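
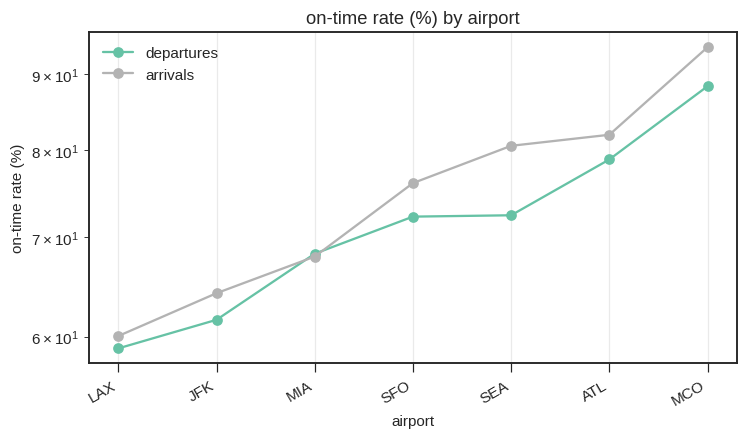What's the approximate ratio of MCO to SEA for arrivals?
MCO ≈ 95, SEA ≈ 80; 95/80 ≈ 1.19.

≈ 1.19×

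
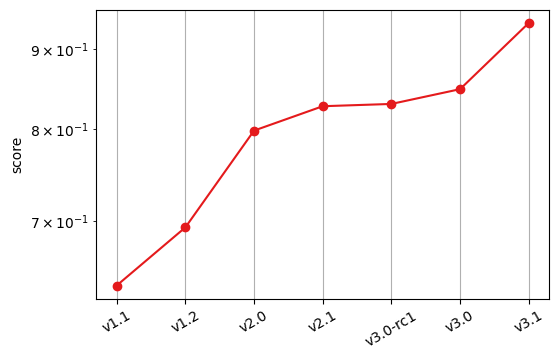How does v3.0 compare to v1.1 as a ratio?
v3.0 ≈ 0.85, v1.1 ≈ 0.65; 0.85/0.65 ≈ 1.31.

≈ 1.31×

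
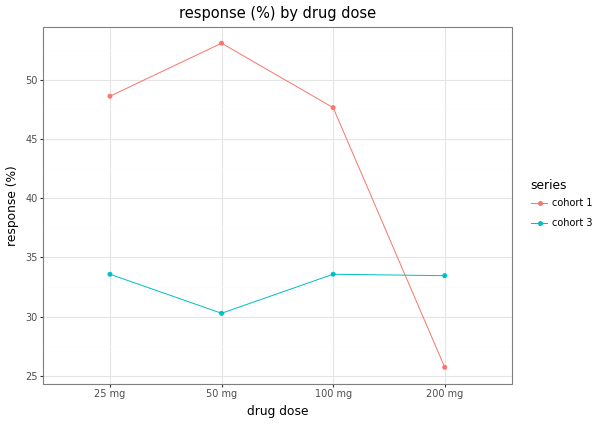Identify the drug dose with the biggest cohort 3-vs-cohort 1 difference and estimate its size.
50 mg: cohort 3 ≈ 30, cohort 1 ≈ 55 → gap ≈ 25. Next-largest (25 mg) is only ≈ 15.

50 mg, ≈ 25 %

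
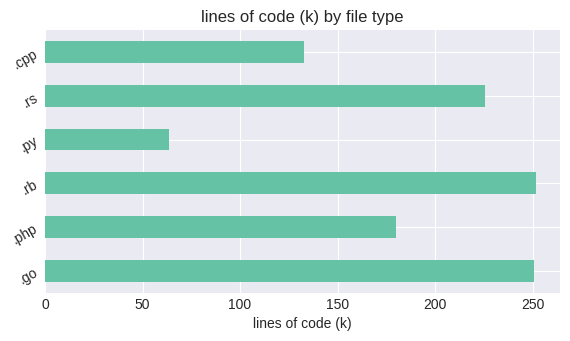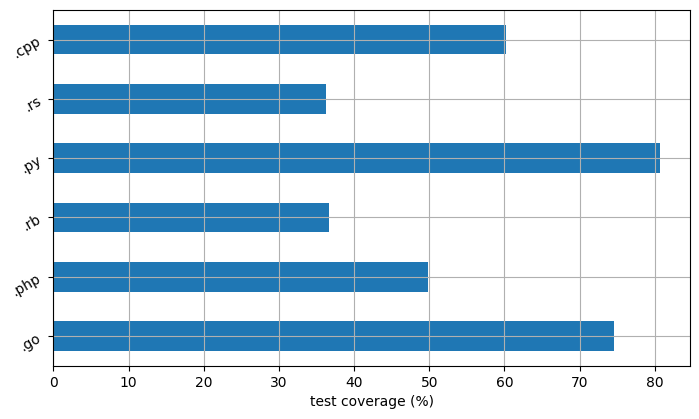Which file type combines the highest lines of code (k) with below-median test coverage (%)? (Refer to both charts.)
.rb

Chart 2 median test coverage (%) ≈ 60; below-median file types: .php, .rb, .rs. Among those, .rb has the highest lines of code (k) (≈ 250).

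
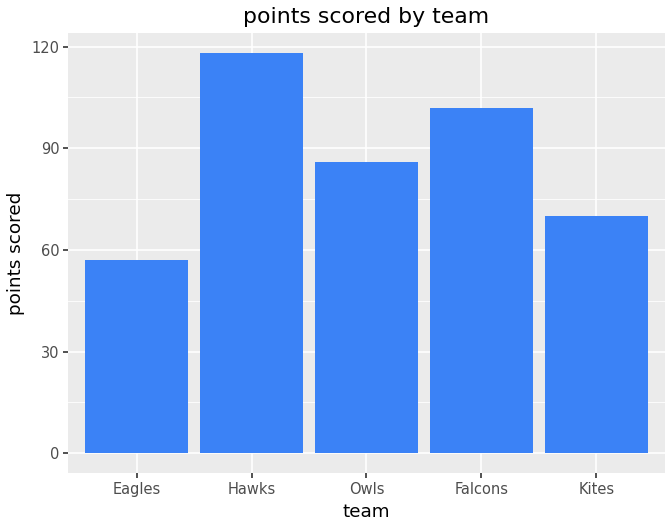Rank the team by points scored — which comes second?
Top 3: Hawks ≈ 120, Falcons ≈ 100, Owls ≈ 90.

Falcons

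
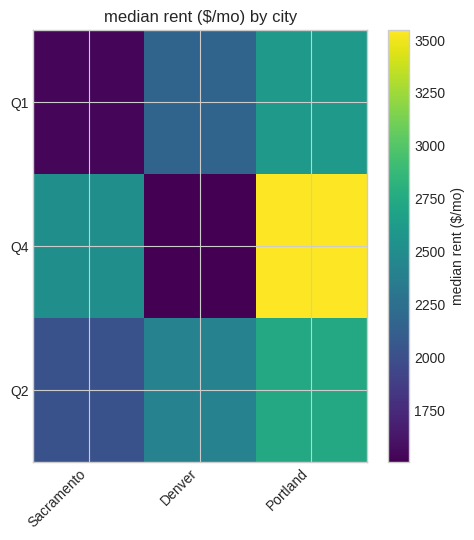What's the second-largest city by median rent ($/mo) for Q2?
Denver

Top 3 for Q2: Portland ≈ 2800, Denver ≈ 2400, Sacramento ≈ 2000.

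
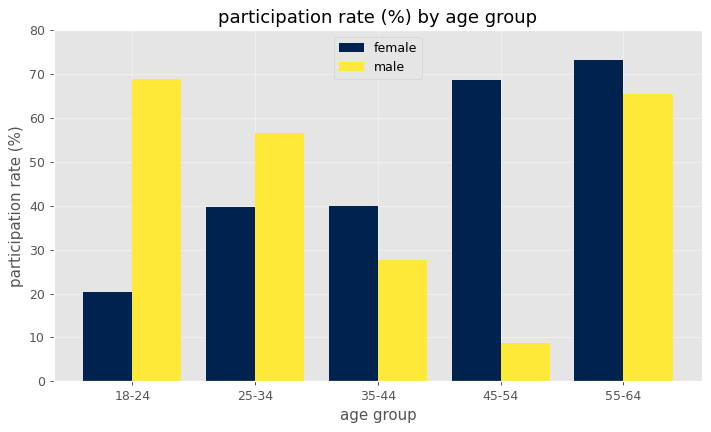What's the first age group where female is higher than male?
25-34: female ≈ 40 vs male ≈ 60 (not yet); 35-44: female ≈ 40 vs male ≈ 30 (first crossover).

35-44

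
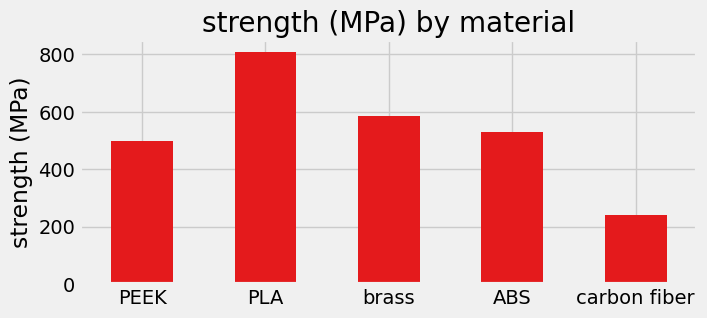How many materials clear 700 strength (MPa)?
Above 700: PLA.

1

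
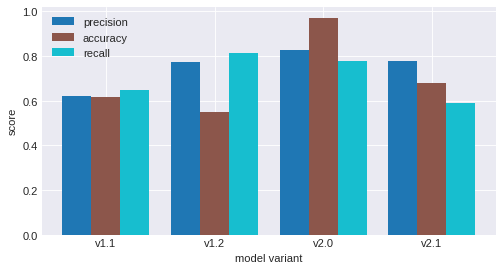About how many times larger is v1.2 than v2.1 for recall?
v1.2 ≈ 0.8, v2.1 ≈ 0.6; 0.8/0.6 ≈ 1.33.

≈ 1.33×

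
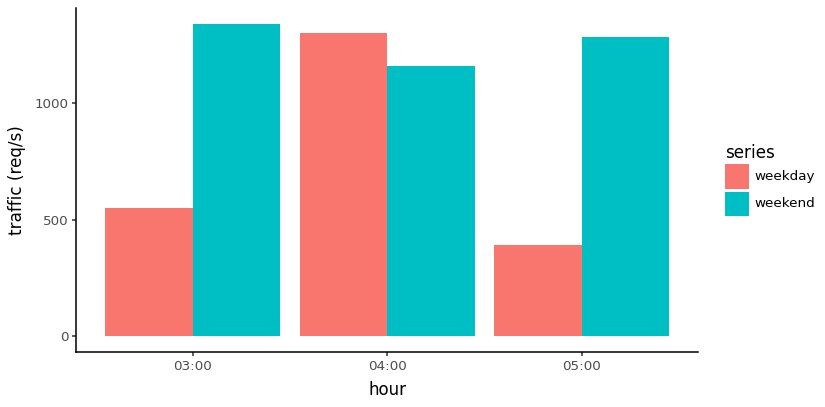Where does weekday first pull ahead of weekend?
03:00: weekday ≈ 600 vs weekend ≈ 1400 (not yet); 04:00: weekday ≈ 1400 vs weekend ≈ 1200 (first crossover).

04:00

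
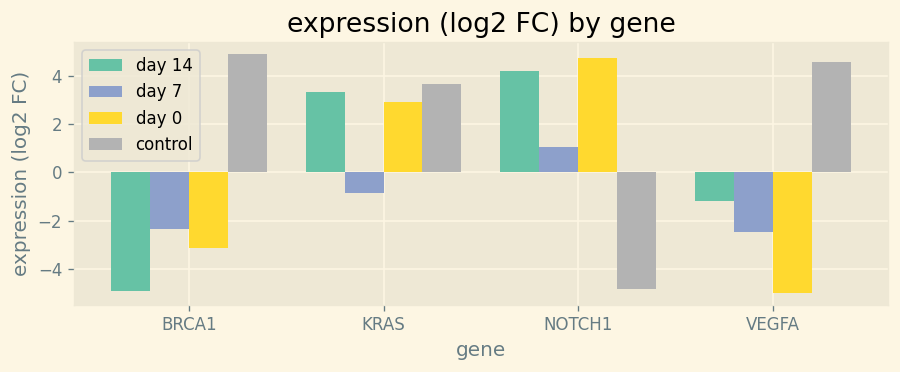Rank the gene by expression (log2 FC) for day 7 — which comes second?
Top 3 for day 7: NOTCH1 ≈ 1, KRAS ≈ -1, BRCA1 ≈ -2.

KRAS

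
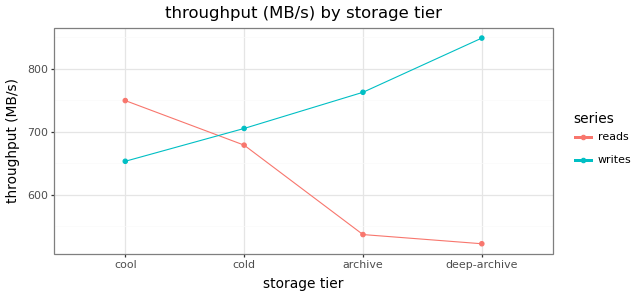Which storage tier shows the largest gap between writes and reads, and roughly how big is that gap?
deep-archive, ≈ 350 MB/s

deep-archive: writes ≈ 850, reads ≈ 500 → gap ≈ 350. Next-largest (archive) is only ≈ 200.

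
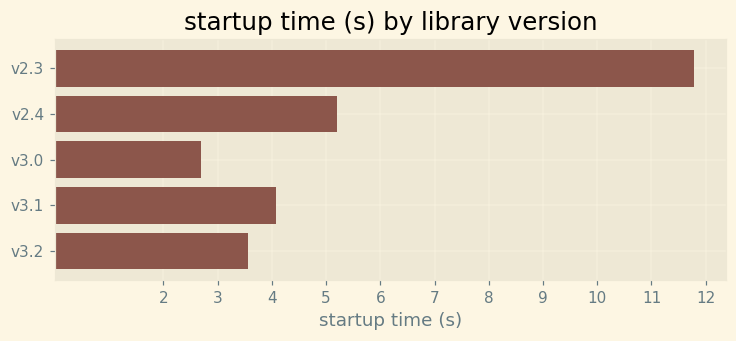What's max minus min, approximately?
Max v2.3 ≈ 12, min v3.0 ≈ 3; range ≈ 9.

≈ 9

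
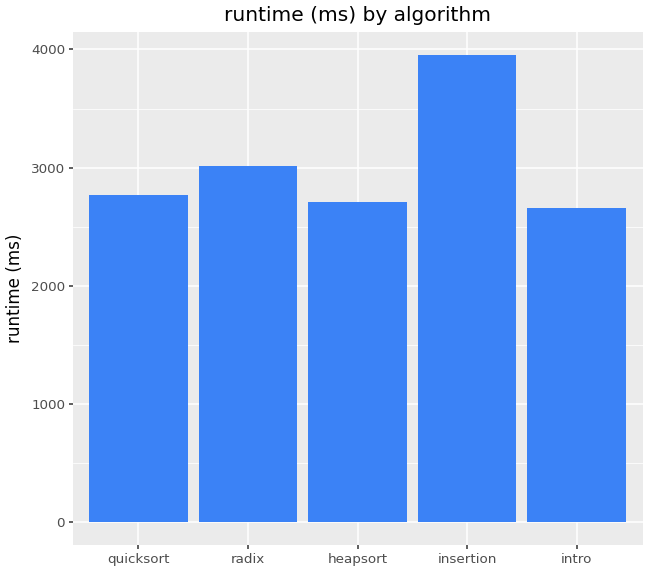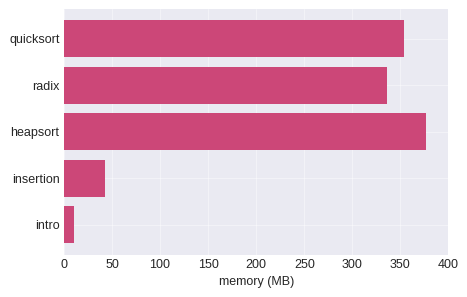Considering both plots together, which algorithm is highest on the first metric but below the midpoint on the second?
insertion

Chart 2 median memory (MB) ≈ 350; below-median algorithms: insertion, intro. Among those, insertion has the highest runtime (ms) (≈ 4000).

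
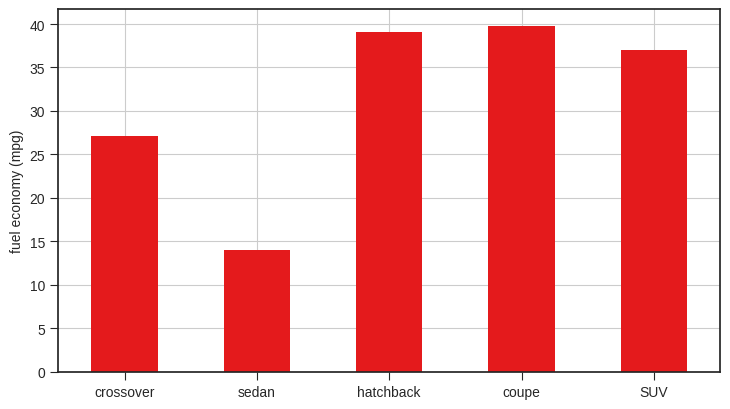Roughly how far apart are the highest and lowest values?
Max coupe ≈ 40, min sedan ≈ 15; range ≈ 25.

≈ 25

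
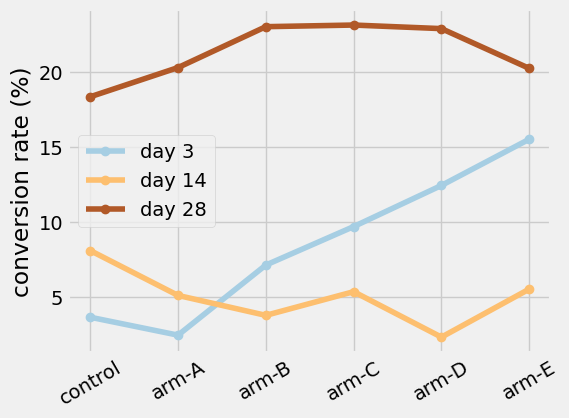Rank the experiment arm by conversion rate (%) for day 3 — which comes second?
arm-D

Top 3 for day 3: arm-E ≈ 16, arm-D ≈ 12, arm-C ≈ 10.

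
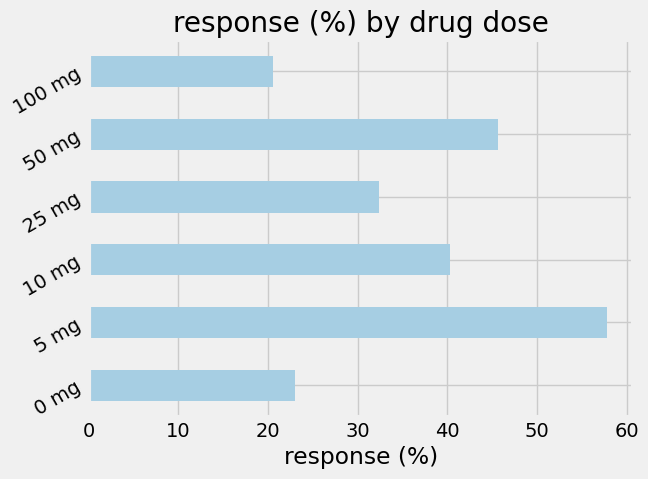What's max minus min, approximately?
Max 5 mg ≈ 60, min 100 mg ≈ 20; range ≈ 40.

≈ 40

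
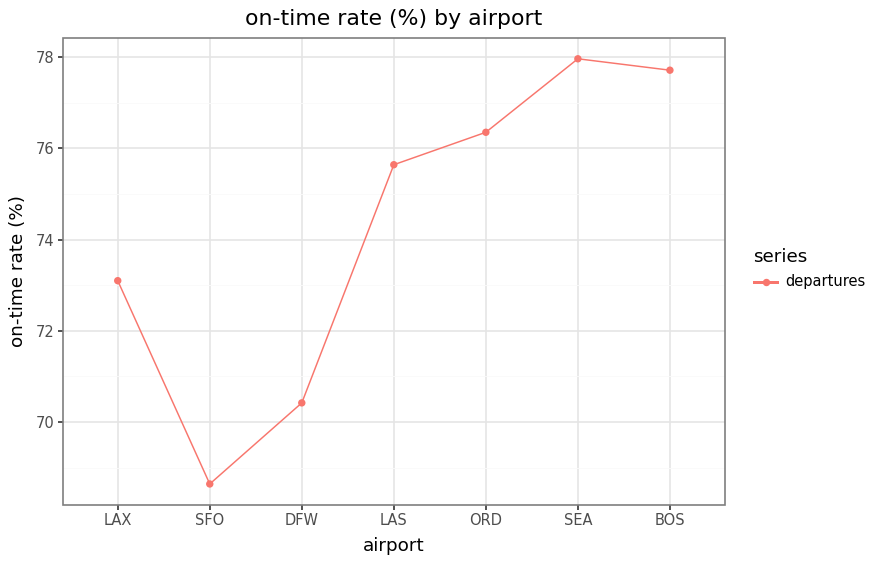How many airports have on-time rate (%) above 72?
Above 72: LAX, LAS, ORD, SEA, BOS.

5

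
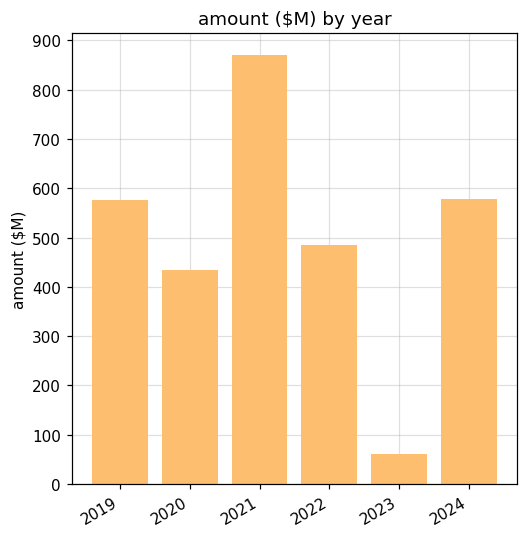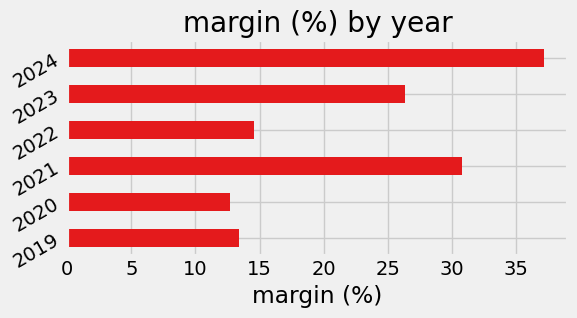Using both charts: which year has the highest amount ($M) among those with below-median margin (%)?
2019

Chart 2 median margin (%) ≈ 20; below-median years: 2019, 2020, 2022. Among those, 2019 has the highest amount ($M) (≈ 600).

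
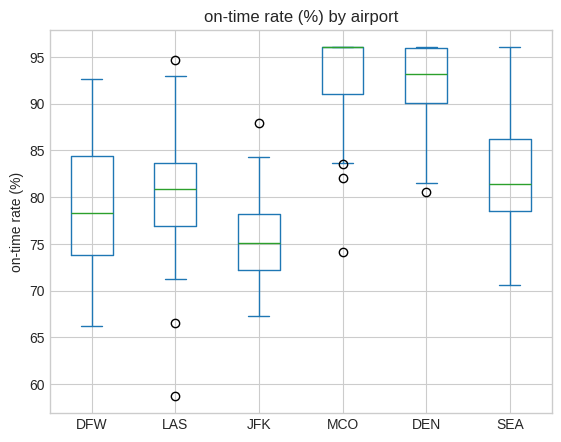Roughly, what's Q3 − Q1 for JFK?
Q3 ≈ 78, Q1 ≈ 72; IQR ≈ 6.

≈ 6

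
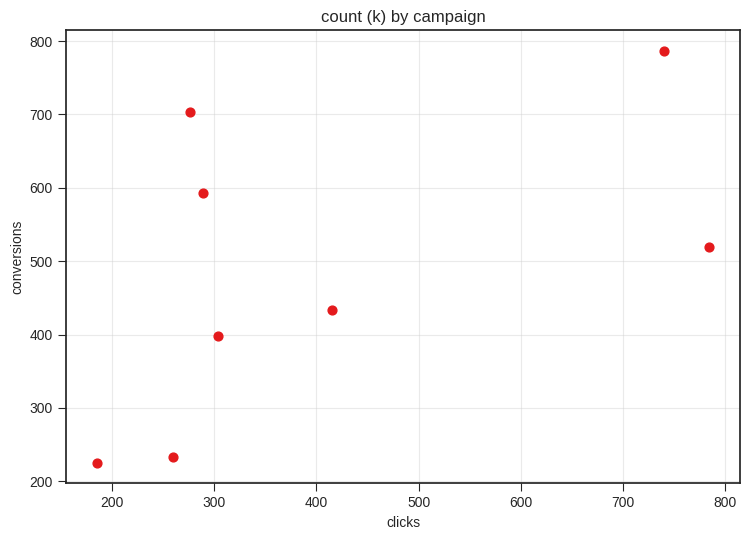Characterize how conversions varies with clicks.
Points are positively correlated; moderate (|r| ≈ 0.5).

positive, moderate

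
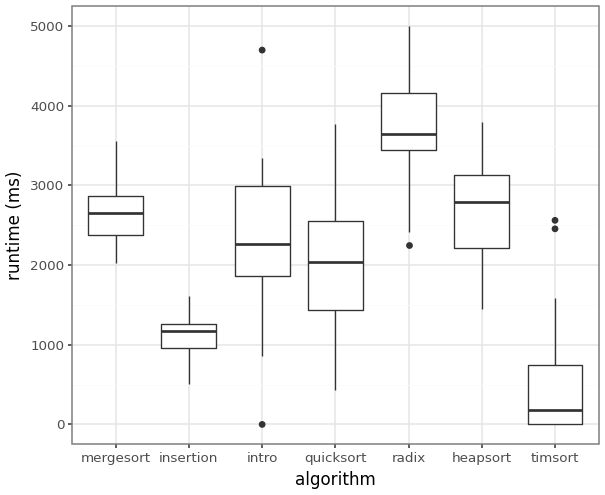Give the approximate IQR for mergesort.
≈ 500

Q3 ≈ 3000, Q1 ≈ 2500; IQR ≈ 500.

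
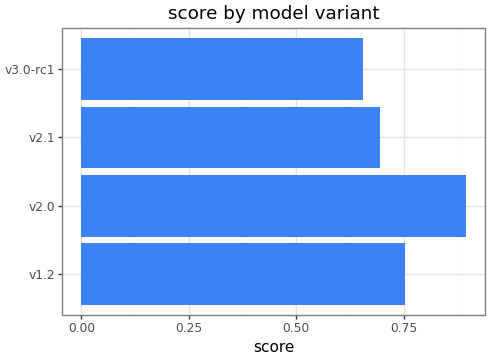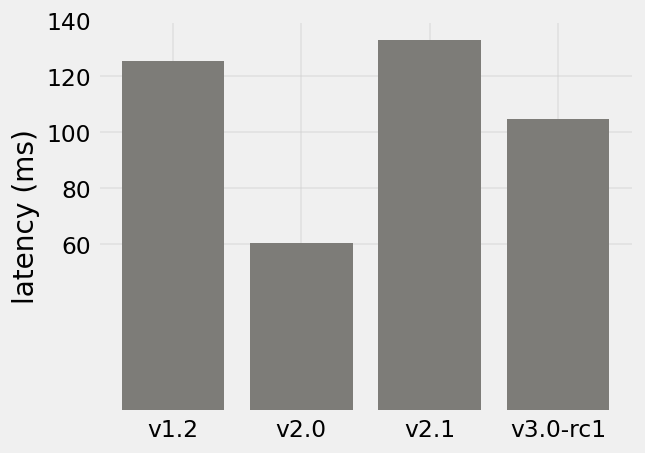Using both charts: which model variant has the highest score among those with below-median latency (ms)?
v2.0

Chart 2 median latency (ms) ≈ 120; below-median model variants: v2.0, v3.0-rc1. Among those, v2.0 has the highest score (≈ 0.9).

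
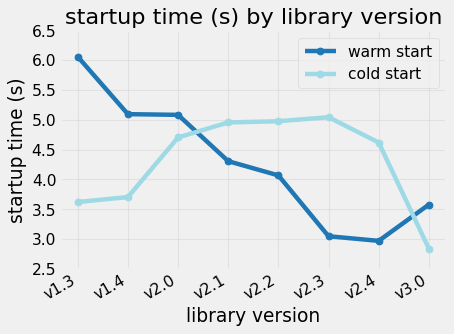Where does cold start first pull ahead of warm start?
v2.0: cold start ≈ 4.5 vs warm start ≈ 5.0 (not yet); v2.1: cold start ≈ 5.0 vs warm start ≈ 4.5 (first crossover).

v2.1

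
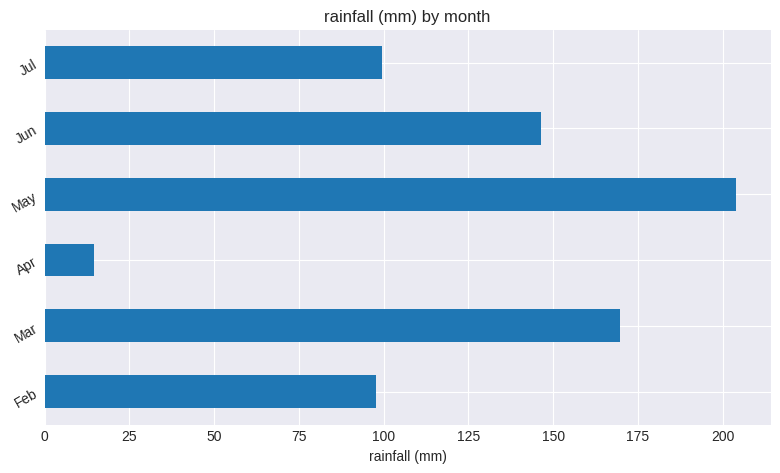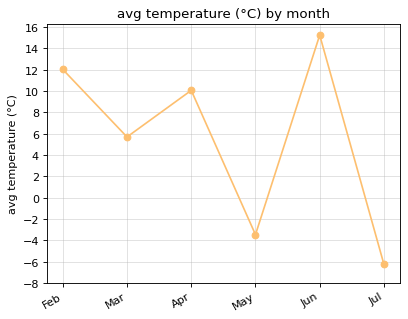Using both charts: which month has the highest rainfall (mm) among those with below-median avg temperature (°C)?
Chart 2 median avg temperature (°C) ≈ 8; below-median months: Mar, May, Jul. Among those, May has the highest rainfall (mm) (≈ 200).

May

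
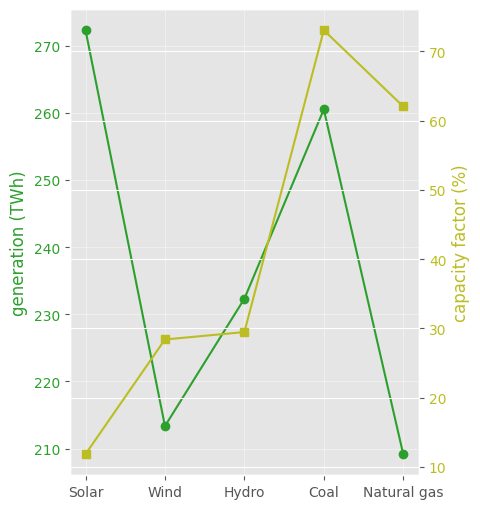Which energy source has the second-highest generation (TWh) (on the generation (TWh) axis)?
Coal

Top 3 (on the generation (TWh) axis): Solar ≈ 270, Coal ≈ 260, Hydro ≈ 230.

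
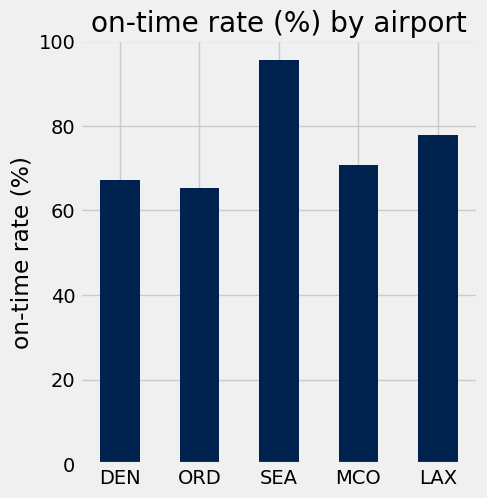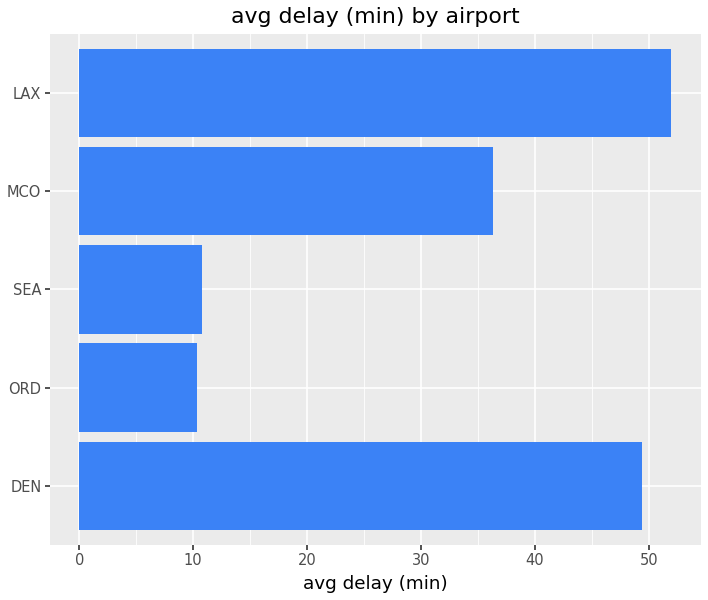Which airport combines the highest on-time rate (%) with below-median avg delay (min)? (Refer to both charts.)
Chart 2 median avg delay (min) ≈ 35; below-median airports: ORD, SEA. Among those, SEA has the highest on-time rate (%) (≈ 100).

SEA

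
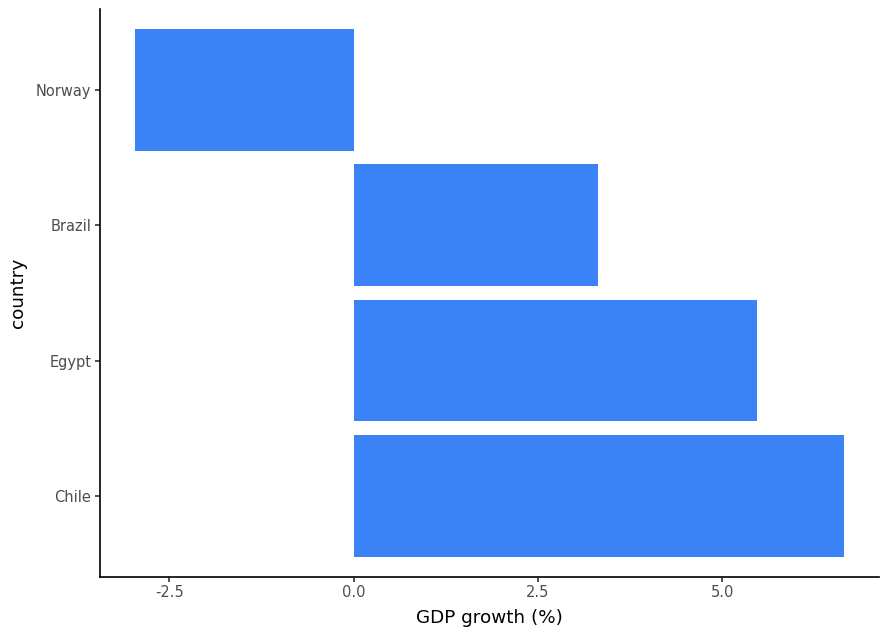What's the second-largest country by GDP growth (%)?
Top 3: Chile ≈ 7, Egypt ≈ 5, Brazil ≈ 3.

Egypt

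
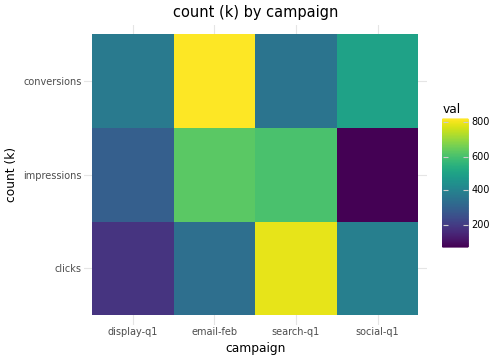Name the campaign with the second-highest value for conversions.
Top 3 for conversions: email-feb ≈ 800, social-q1 ≈ 500, display-q1 ≈ 400.

social-q1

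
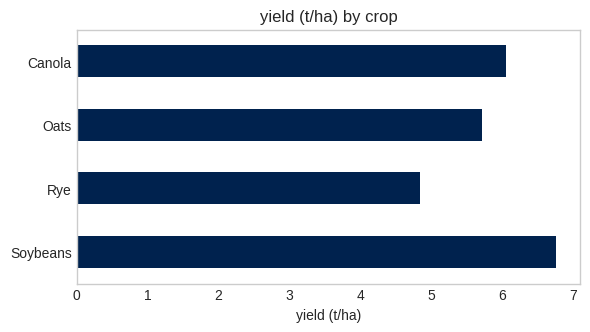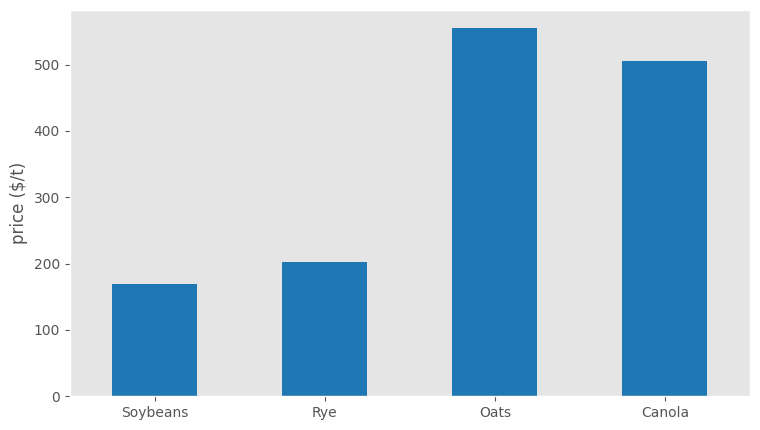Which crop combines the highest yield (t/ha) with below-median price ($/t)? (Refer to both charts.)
Soybeans

Chart 2 median price ($/t) ≈ 400; below-median crops: Soybeans, Rye. Among those, Soybeans has the highest yield (t/ha) (≈ 7).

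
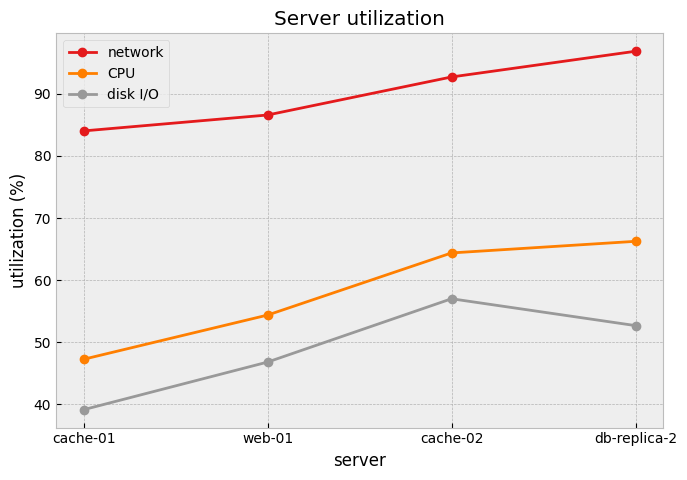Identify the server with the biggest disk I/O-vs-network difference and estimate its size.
cache-01, ≈ 45 %

cache-01: disk I/O ≈ 40, network ≈ 85 → gap ≈ 45. Next-largest (db-replica-2) is only ≈ 40.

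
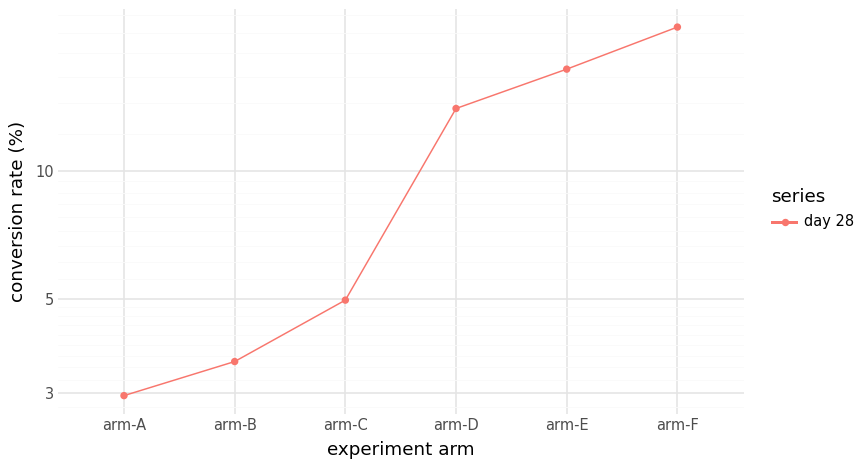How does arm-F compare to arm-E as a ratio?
≈ 1.22×

arm-F ≈ 22, arm-E ≈ 18; 22/18 ≈ 1.22.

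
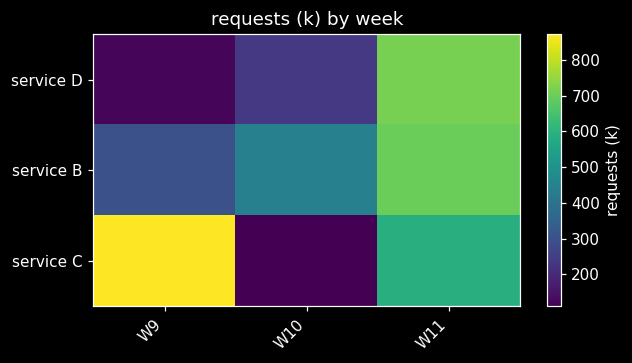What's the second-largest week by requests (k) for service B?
W10

Top 3 for service B: W11 ≈ 700, W10 ≈ 400, W9 ≈ 300.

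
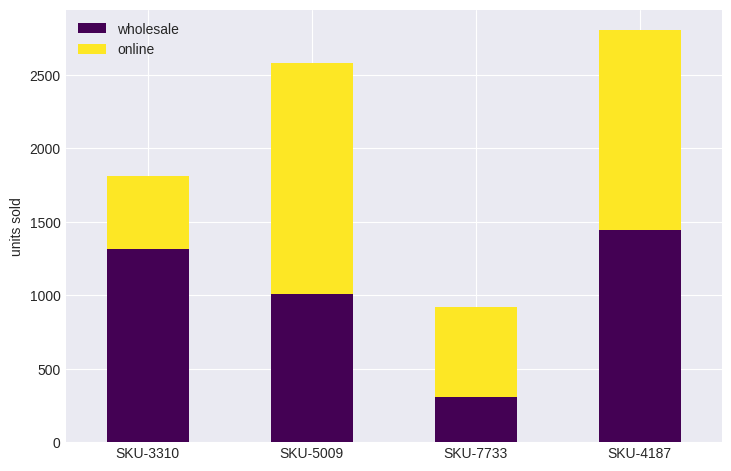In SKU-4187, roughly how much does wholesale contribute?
wholesale top ≈ 1500, bottom ≈ 0; segment ≈ 1500.

≈ 1500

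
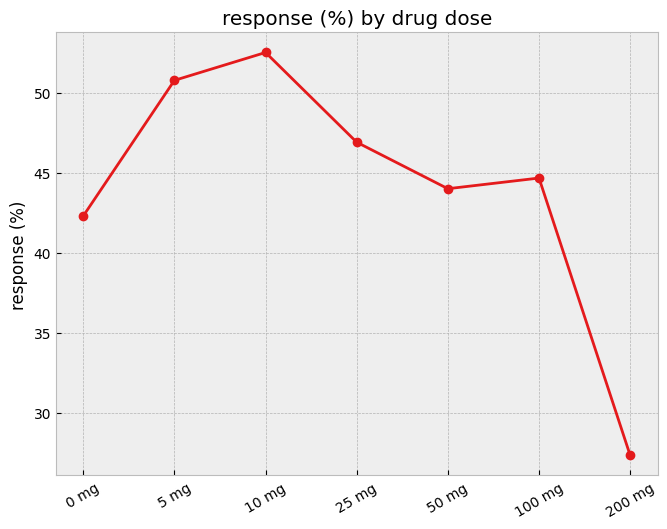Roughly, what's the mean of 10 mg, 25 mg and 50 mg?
(55 + 45 + 45) / 3 ≈ 48.

≈ 48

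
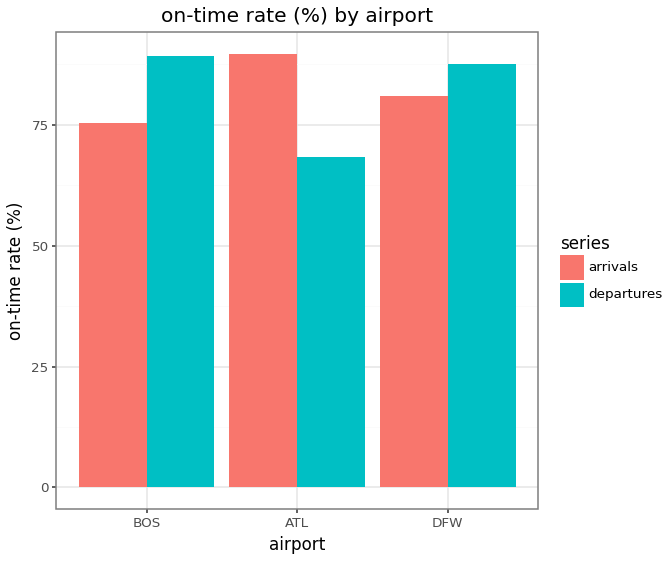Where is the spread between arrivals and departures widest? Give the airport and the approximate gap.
ATL, ≈ 20 %

ATL: arrivals ≈ 90, departures ≈ 70 → gap ≈ 20. Next-largest (BOS) is only ≈ 10.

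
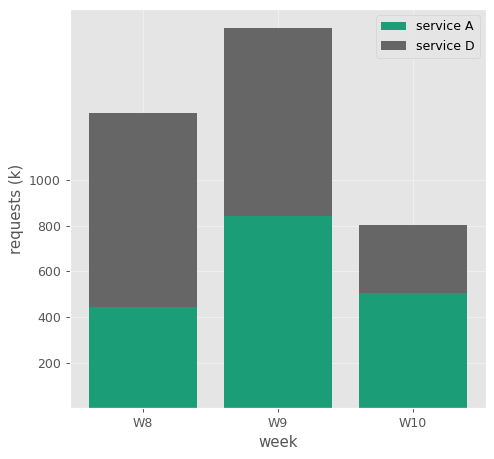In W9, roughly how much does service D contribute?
service D top ≈ 1600, bottom ≈ 800; segment ≈ 800.

≈ 800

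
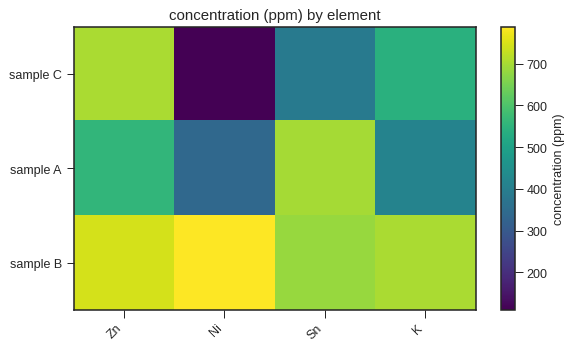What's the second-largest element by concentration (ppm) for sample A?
Top 3 for sample A: Sn ≈ 700, Zn ≈ 600, K ≈ 400.

Zn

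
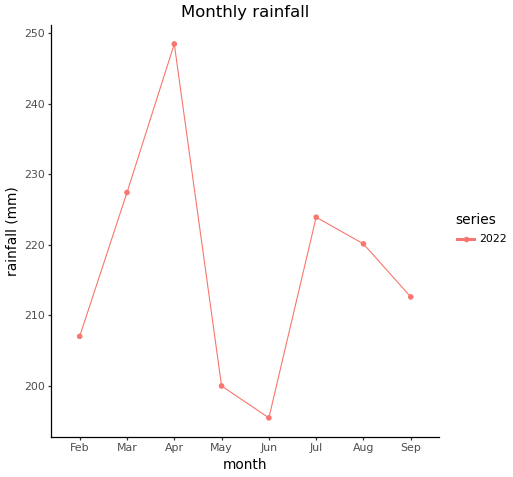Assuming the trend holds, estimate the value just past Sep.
≈ 210

Last three: 225, 220, 215 → slope ≈ -5/step → next ≈ 210.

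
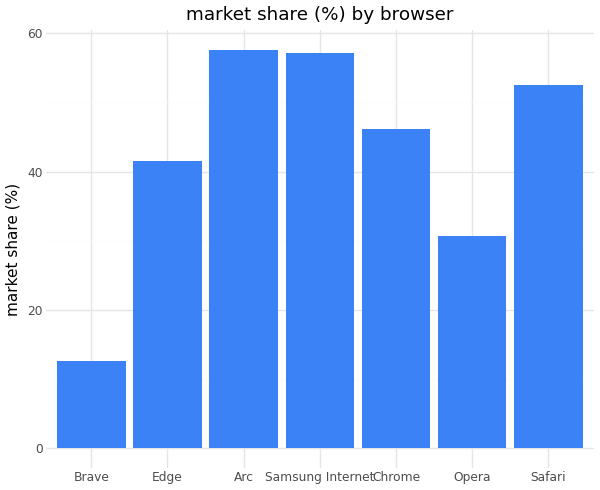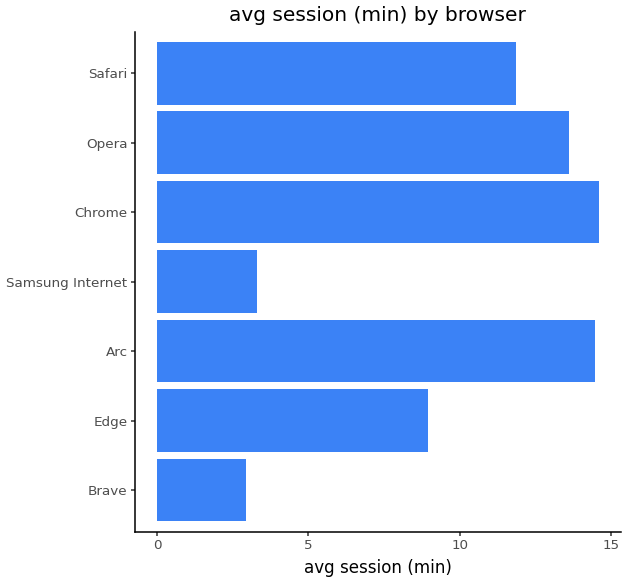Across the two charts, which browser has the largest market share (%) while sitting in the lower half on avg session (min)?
Chart 2 median avg session (min) ≈ 12; below-median browsers: Brave, Edge, Samsung Internet. Among those, Samsung Internet has the highest market share (%) (≈ 60).

Samsung Internet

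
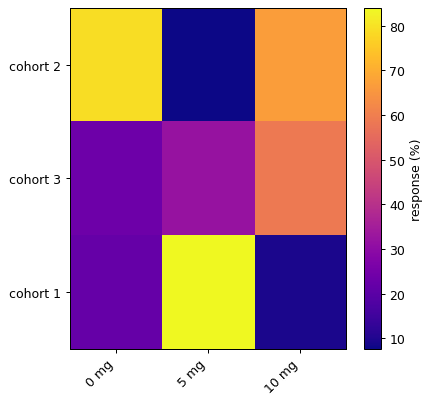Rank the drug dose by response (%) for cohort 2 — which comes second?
10 mg

Top 3 for cohort 2: 0 mg ≈ 80, 10 mg ≈ 70, 5 mg ≈ 10.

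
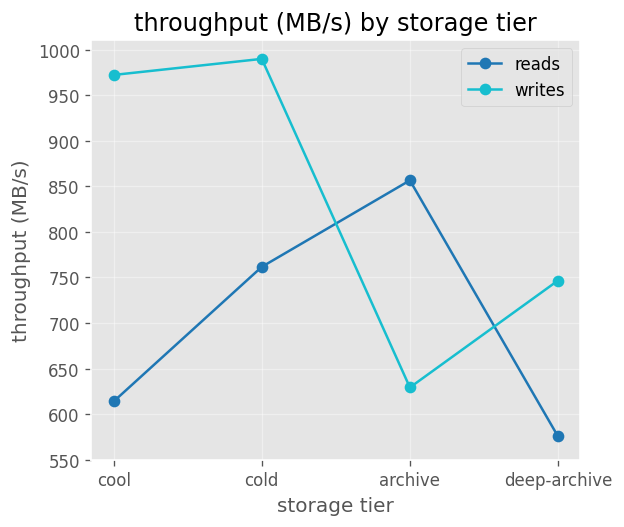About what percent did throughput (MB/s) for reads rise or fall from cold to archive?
≈ +13.3%

cold ≈ 750, archive ≈ 850; (850 − 750) / 750 ≈ +13.3%.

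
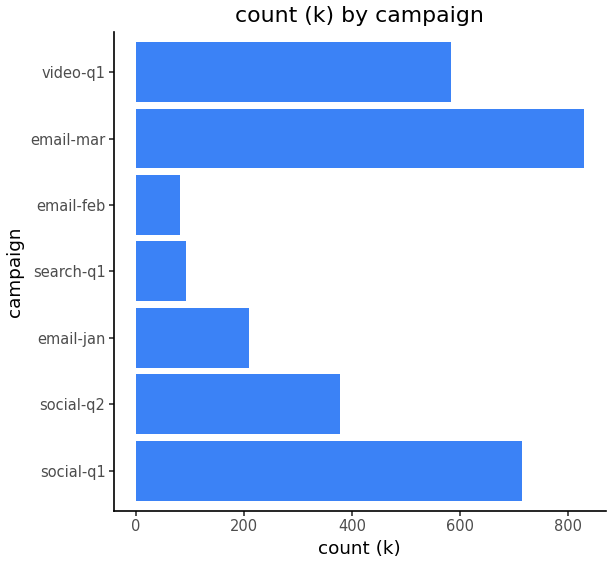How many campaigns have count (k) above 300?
Above 300: social-q1, social-q2, email-mar, video-q1.

4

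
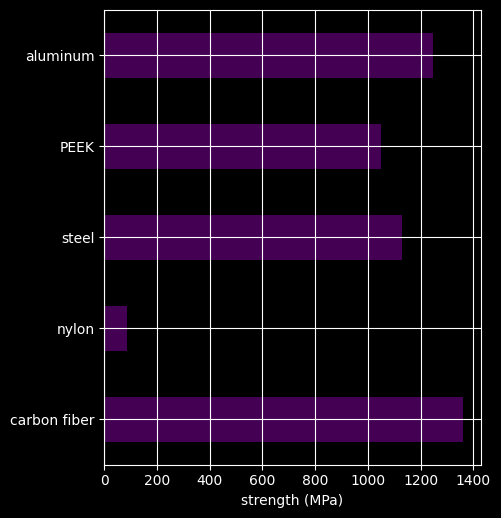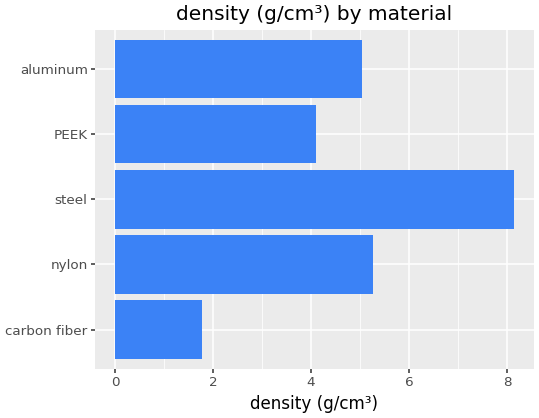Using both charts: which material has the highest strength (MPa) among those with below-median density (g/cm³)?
Chart 2 median density (g/cm³) ≈ 5; below-median materials: carbon fiber, PEEK. Among those, carbon fiber has the highest strength (MPa) (≈ 1400).

carbon fiber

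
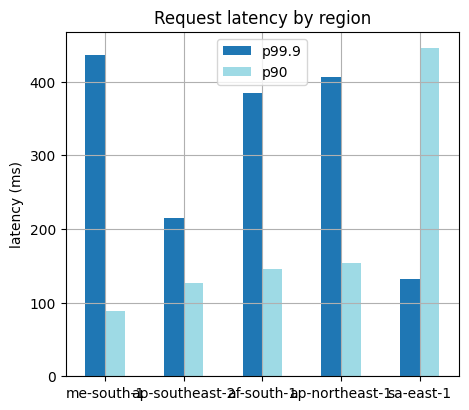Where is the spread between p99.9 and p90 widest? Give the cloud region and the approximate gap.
me-south-1, ≈ 350 ms

me-south-1: p99.9 ≈ 450, p90 ≈ 100 → gap ≈ 350. Next-largest (sa-east-1) is only ≈ 300.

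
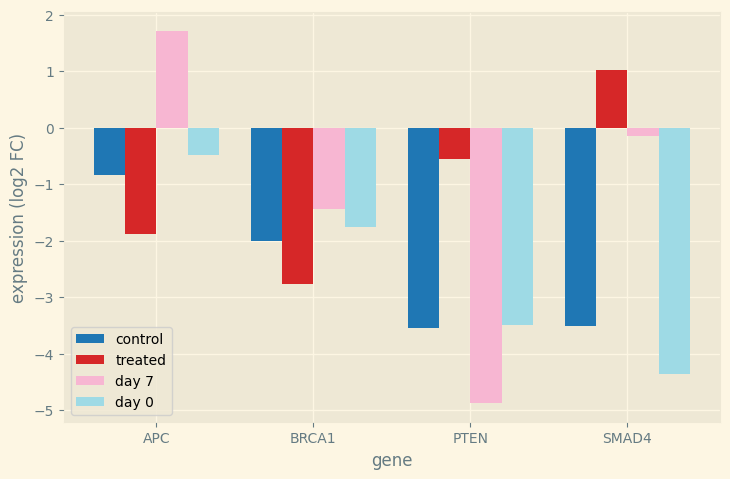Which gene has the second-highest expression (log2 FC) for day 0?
BRCA1

Top 3 for day 0: APC ≈ 0, BRCA1 ≈ -2, PTEN ≈ -4.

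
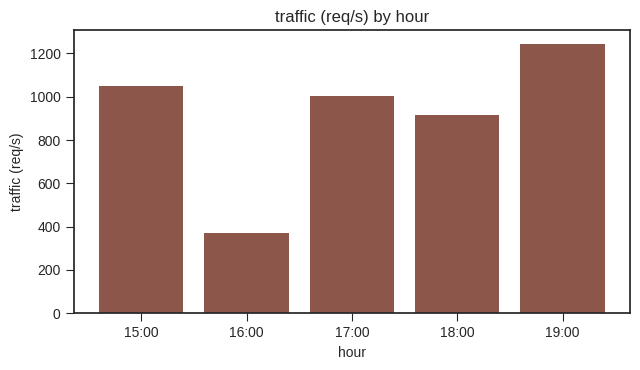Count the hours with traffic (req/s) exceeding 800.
Above 800: 15:00, 17:00, 18:00, 19:00.

4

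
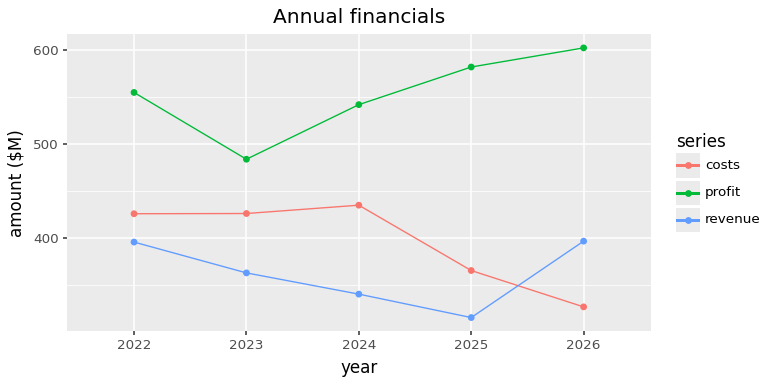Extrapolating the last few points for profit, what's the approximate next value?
≈ 625

Last three: 550, 575, 600 → slope ≈ 25/step → next ≈ 625.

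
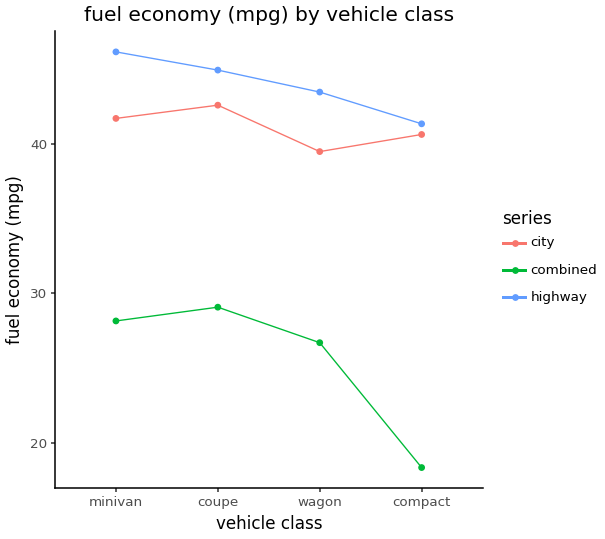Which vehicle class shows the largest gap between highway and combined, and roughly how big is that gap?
compact: highway ≈ 40, combined ≈ 20 → gap ≈ 20. Next-largest (minivan) is only ≈ 15.

compact, ≈ 20 mpg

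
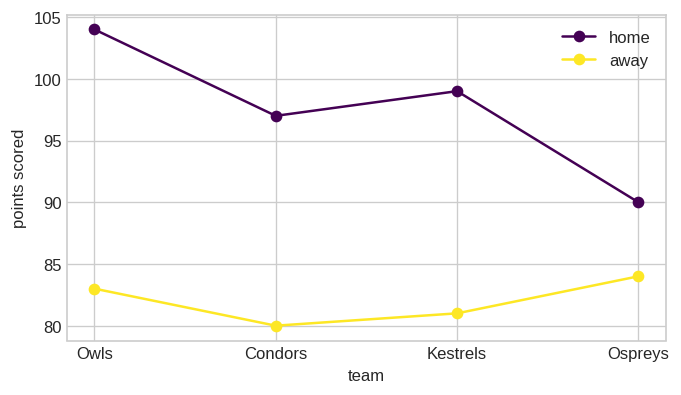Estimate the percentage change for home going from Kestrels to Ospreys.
Kestrels ≈ 100, Ospreys ≈ 90; (90 − 100) / 100 ≈ -10%.

≈ -10%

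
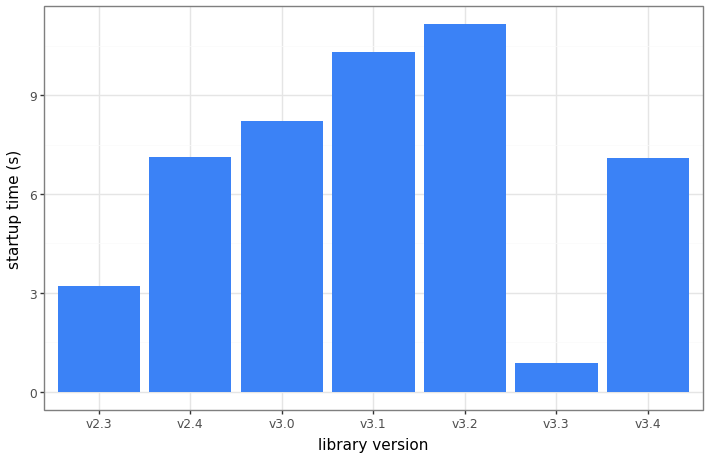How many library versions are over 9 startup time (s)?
2

Above 9: v3.1, v3.2.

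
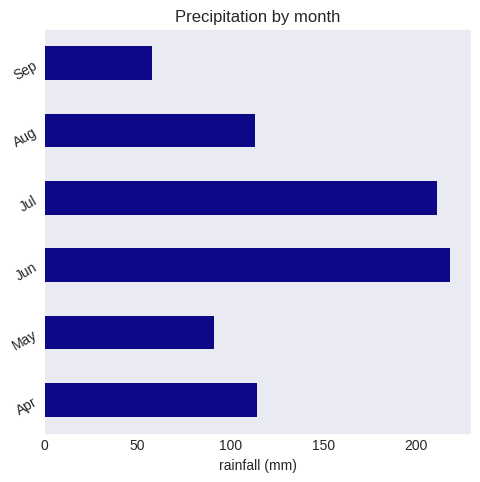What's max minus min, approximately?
Max Jun ≈ 220, min Sep ≈ 60; range ≈ 160.

≈ 160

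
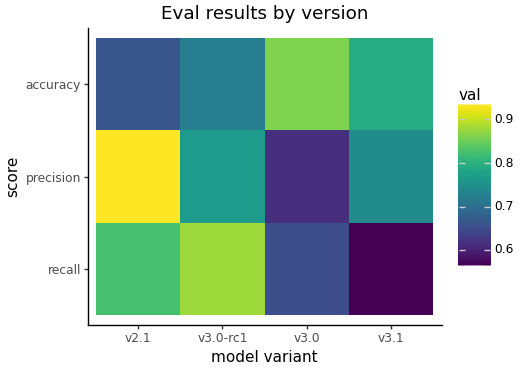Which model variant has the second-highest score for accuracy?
Top 3 for accuracy: v3.0 ≈ 0.85, v3.1 ≈ 0.80, v3.0-rc1 ≈ 0.70.

v3.1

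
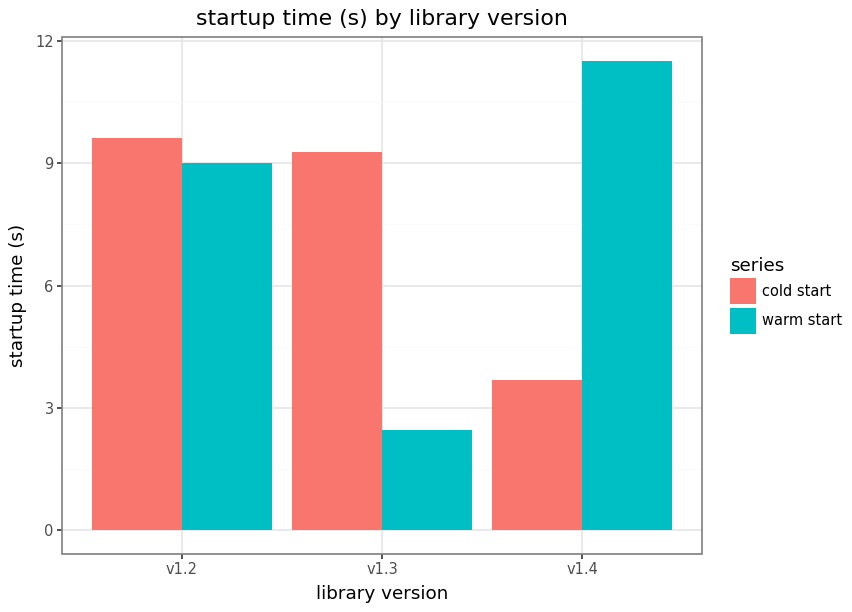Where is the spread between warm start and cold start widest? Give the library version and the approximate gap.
v1.4, ≈ 8 s

v1.4: warm start ≈ 12, cold start ≈ 4 → gap ≈ 8. Next-largest (v1.3) is only ≈ 7.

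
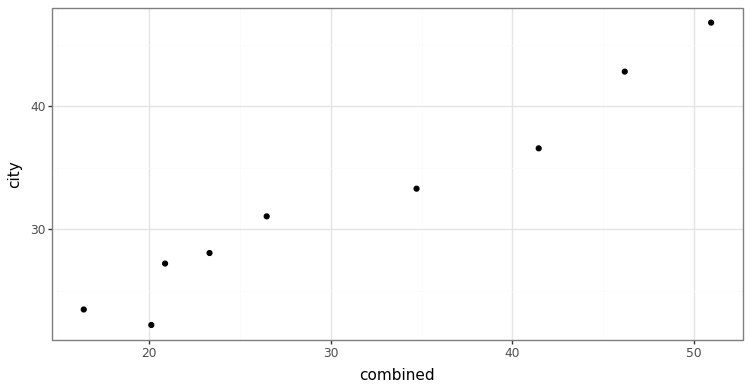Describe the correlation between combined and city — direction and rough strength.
Points are positively correlated; strong (|r| ≈ 1.0).

positive, strong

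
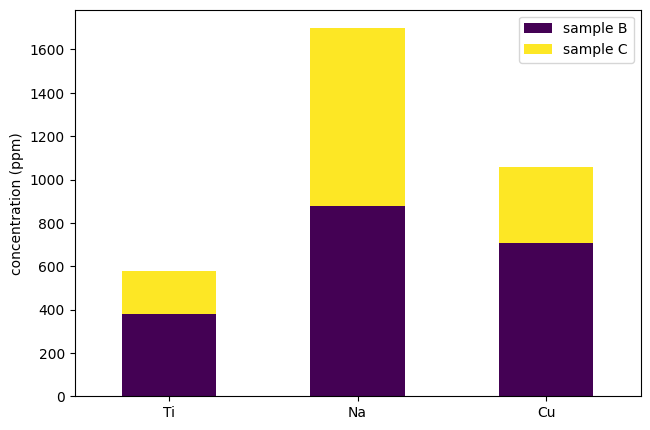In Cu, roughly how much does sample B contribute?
≈ 800

sample B top ≈ 800, bottom ≈ 0; segment ≈ 800.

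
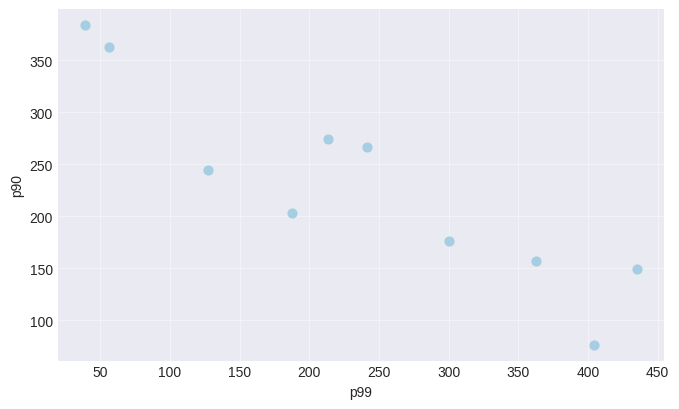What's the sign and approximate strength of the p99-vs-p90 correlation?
negative, strong

Points are negatively correlated; strong (|r| ≈ 0.9).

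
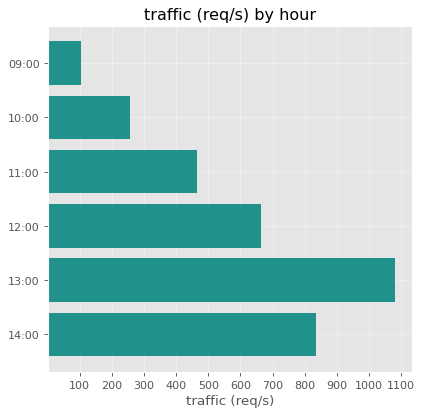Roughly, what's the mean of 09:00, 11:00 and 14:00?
≈ 467

(100 + 500 + 800) / 3 ≈ 467.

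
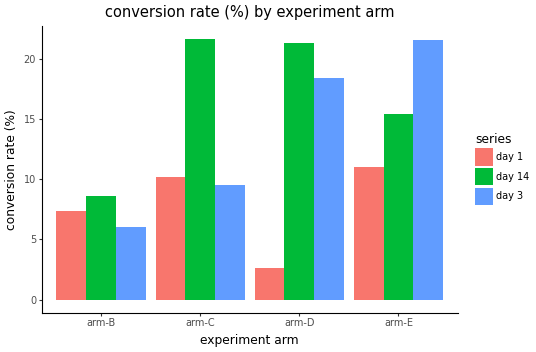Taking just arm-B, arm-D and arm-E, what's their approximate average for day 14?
(8 + 22 + 16) / 3 ≈ 15.

≈ 15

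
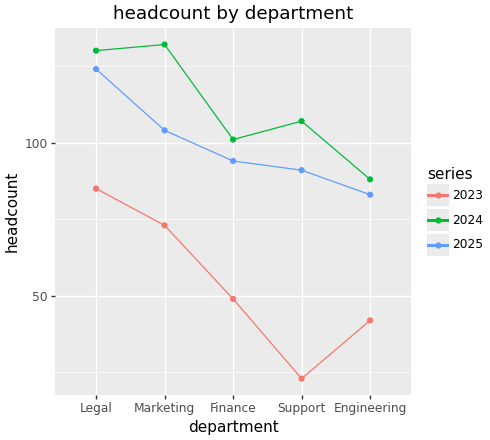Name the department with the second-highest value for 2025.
Top 3 for 2025: Legal ≈ 120, Marketing ≈ 100, Finance ≈ 90.

Marketing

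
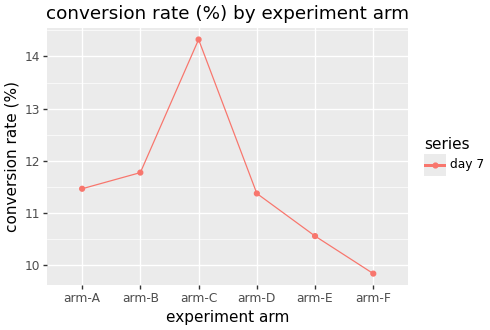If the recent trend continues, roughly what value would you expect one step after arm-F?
≈ 9.25

Last three: 11.5, 10.5, 10.0 → slope ≈ -0.75/step → next ≈ 9.25.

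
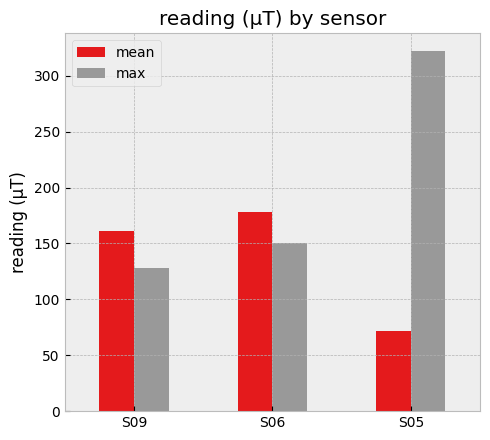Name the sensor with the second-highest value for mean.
Top 3 for mean: S06 ≈ 200, S09 ≈ 150, S05 ≈ 50.

S09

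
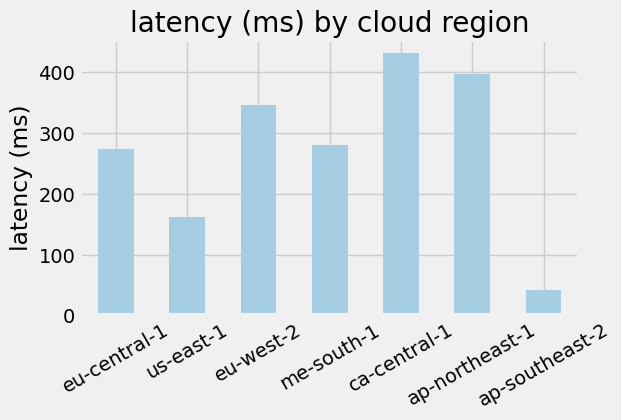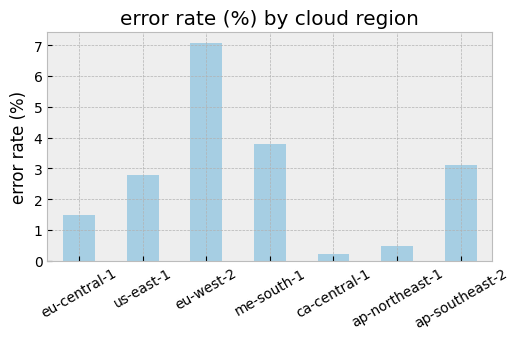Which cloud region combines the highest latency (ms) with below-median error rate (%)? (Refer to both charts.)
ca-central-1

Chart 2 median error rate (%) ≈ 3; below-median cloud regions: eu-central-1, ca-central-1, ap-northeast-1. Among those, ca-central-1 has the highest latency (ms) (≈ 450).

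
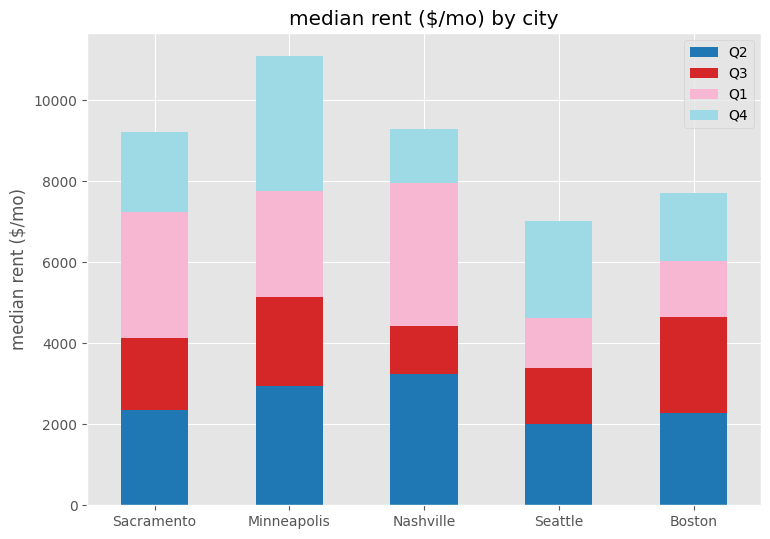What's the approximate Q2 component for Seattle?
≈ 2000

Q2 top ≈ 2000, bottom ≈ 0; segment ≈ 2000.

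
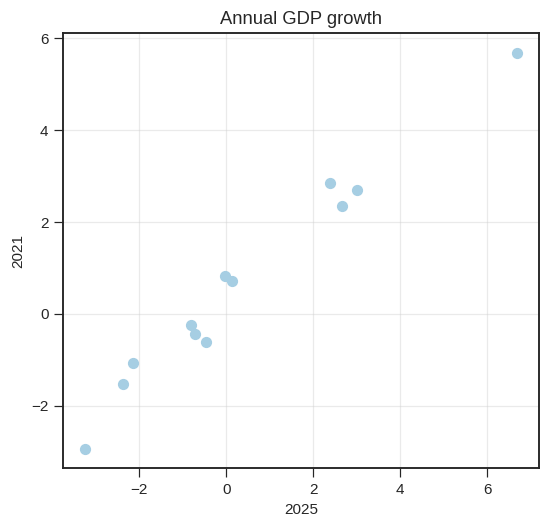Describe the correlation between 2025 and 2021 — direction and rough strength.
Points are positively correlated; strong (|r| ≈ 1.0).

positive, strong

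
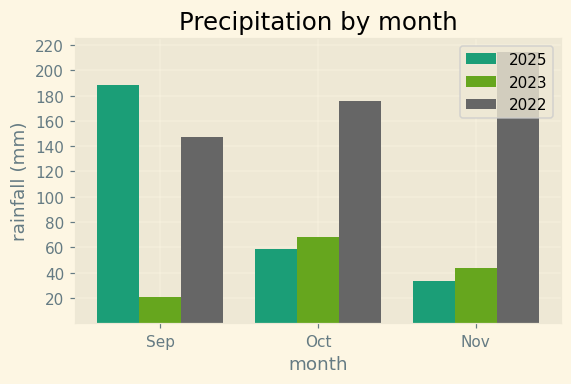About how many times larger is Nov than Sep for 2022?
Nov ≈ 220, Sep ≈ 140; 220/140 ≈ 1.57.

≈ 1.57×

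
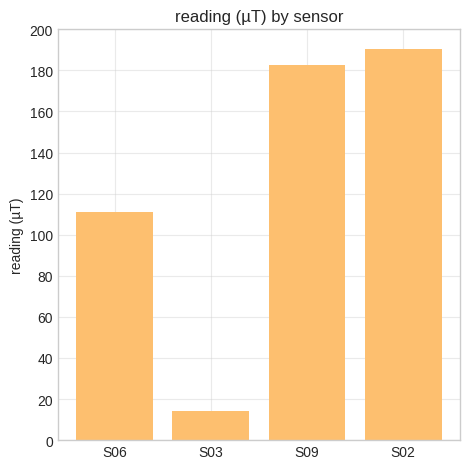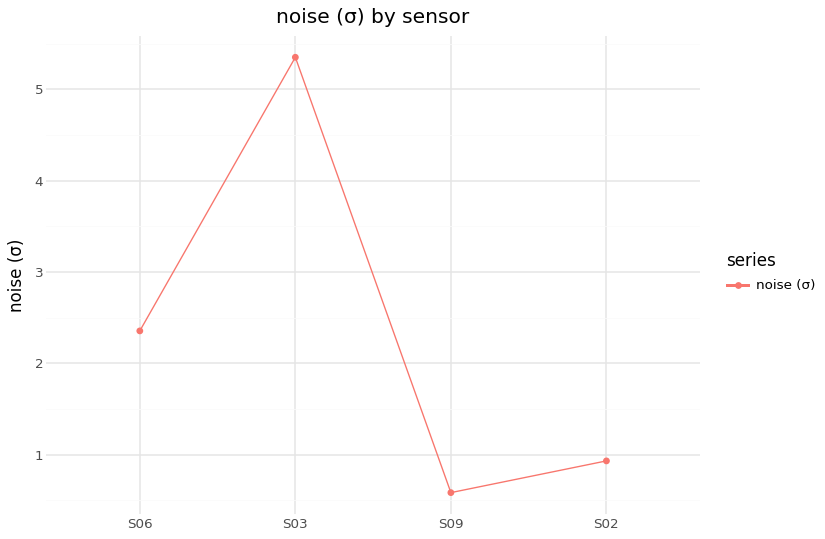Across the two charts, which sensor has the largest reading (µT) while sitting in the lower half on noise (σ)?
Chart 2 median noise (σ) ≈ 1.5; below-median sensors: S09, S02. Among those, S02 has the highest reading (µT) (≈ 200).

S02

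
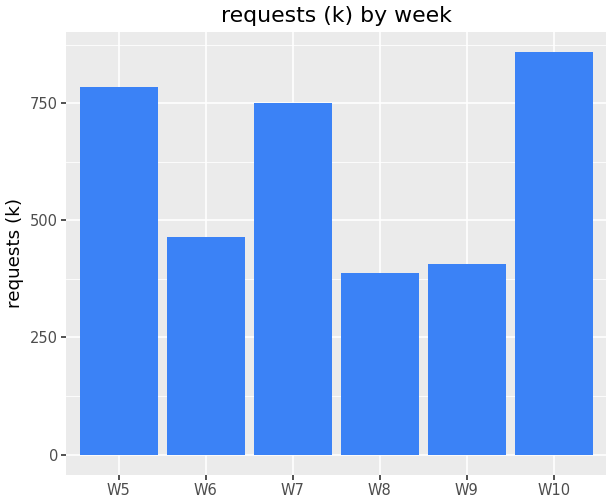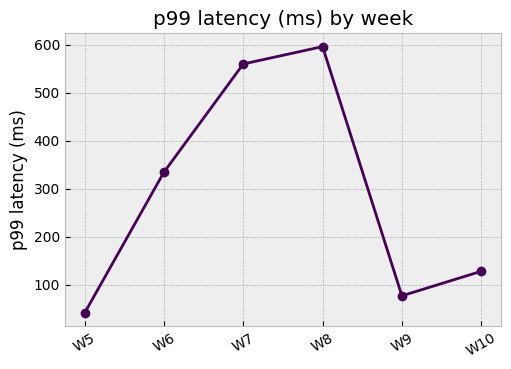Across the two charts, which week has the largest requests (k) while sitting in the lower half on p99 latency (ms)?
W10

Chart 2 median p99 latency (ms) ≈ 200; below-median weeks: W5, W9, W10. Among those, W10 has the highest requests (k) (≈ 900).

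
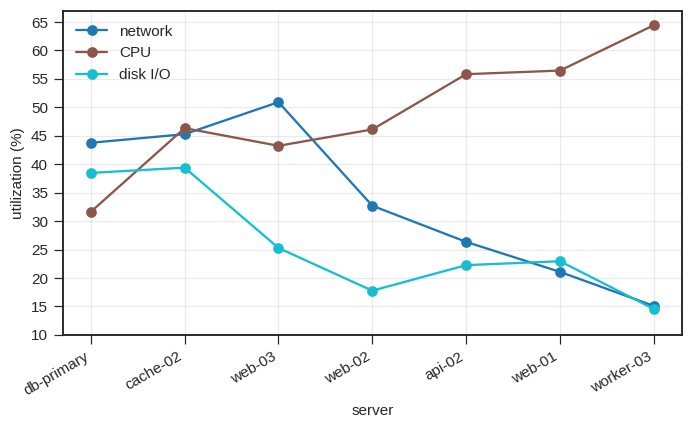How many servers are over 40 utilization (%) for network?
3

Above 40: db-primary, cache-02, web-03.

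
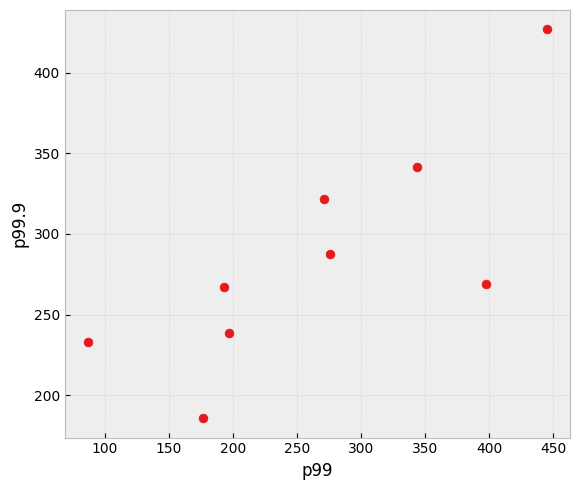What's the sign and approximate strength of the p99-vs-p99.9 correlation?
Points are positively correlated; strong (|r| ≈ 0.8).

positive, strong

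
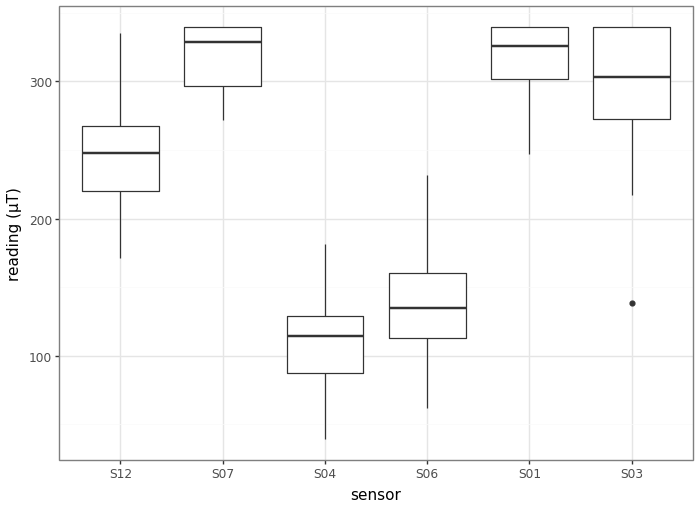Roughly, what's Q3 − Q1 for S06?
≈ 40

Q3 ≈ 160, Q1 ≈ 120; IQR ≈ 40.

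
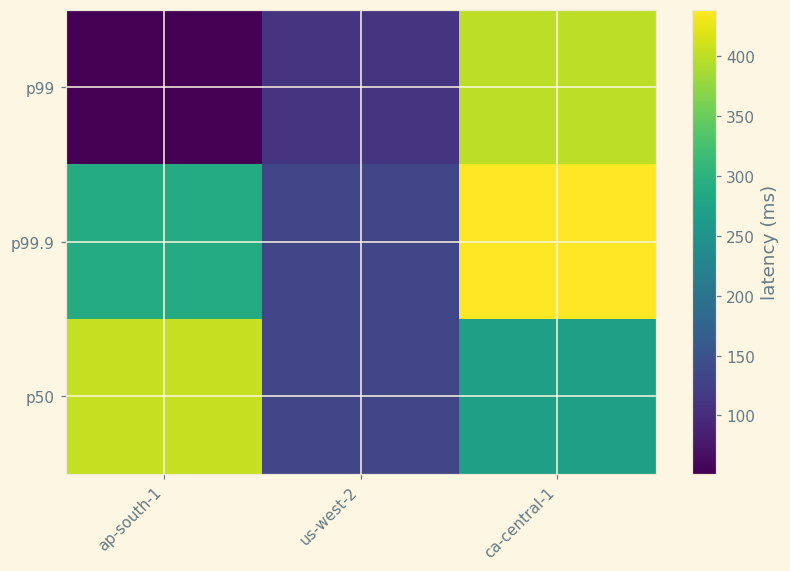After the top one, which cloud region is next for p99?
Top 3 for p99: ca-central-1 ≈ 400, us-west-2 ≈ 100, ap-south-1 ≈ 50.

us-west-2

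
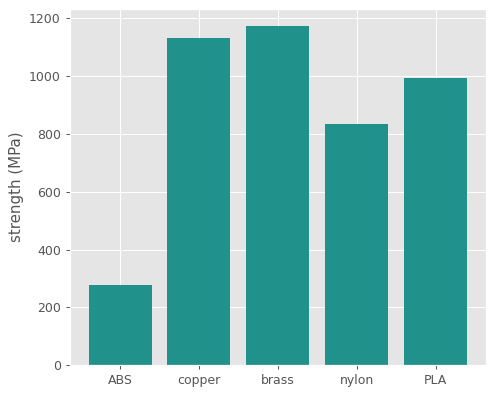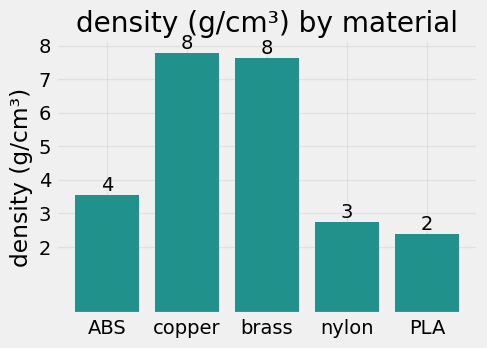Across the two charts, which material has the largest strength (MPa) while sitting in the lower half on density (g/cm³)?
Chart 2 median density (g/cm³) ≈ 4; below-median materials: nylon, PLA. Among those, PLA has the highest strength (MPa) (≈ 1000).

PLA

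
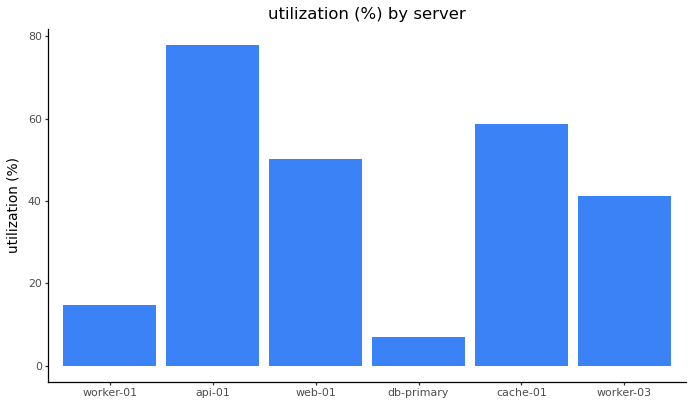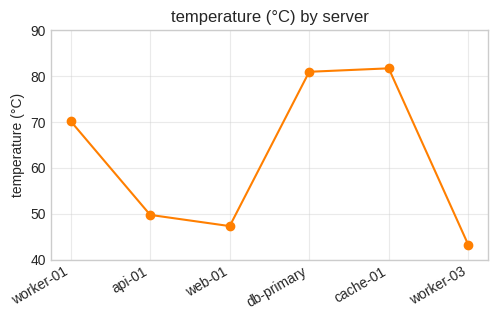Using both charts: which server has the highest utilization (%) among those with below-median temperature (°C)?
Chart 2 median temperature (°C) ≈ 60; below-median servers: api-01, web-01, worker-03. Among those, api-01 has the highest utilization (%) (≈ 80).

api-01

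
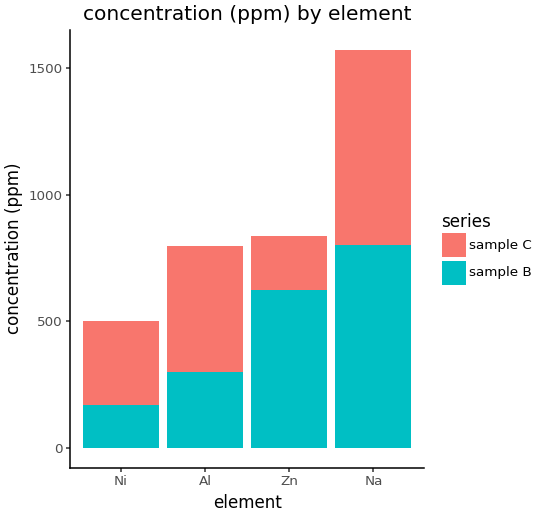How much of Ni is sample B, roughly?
sample B top ≈ 200, bottom ≈ 0; segment ≈ 200.

≈ 200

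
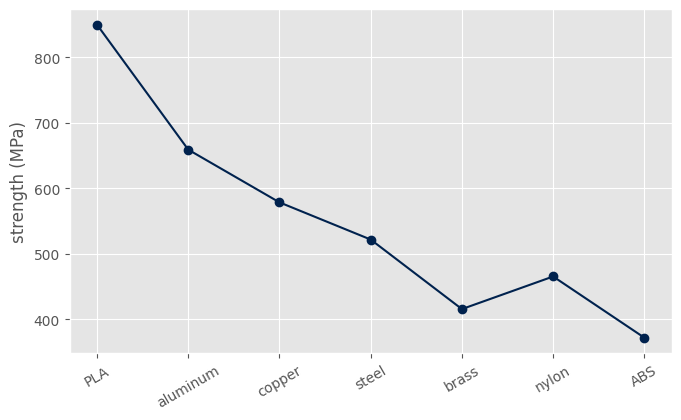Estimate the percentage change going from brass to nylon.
≈ +12.5%

brass ≈ 400, nylon ≈ 450; (450 − 400) / 400 ≈ +12.5%.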